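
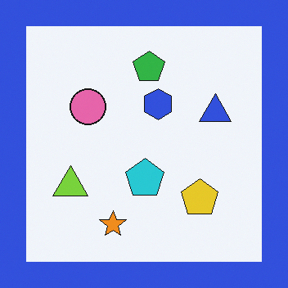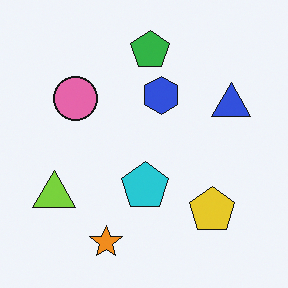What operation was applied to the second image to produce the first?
The first image is the second framed with a blue border.

A solid blue frame runs around the edge of the first image, with the content slightly shrunk inside it.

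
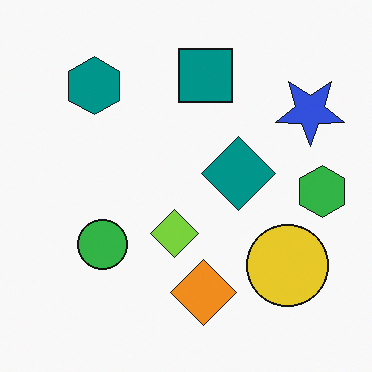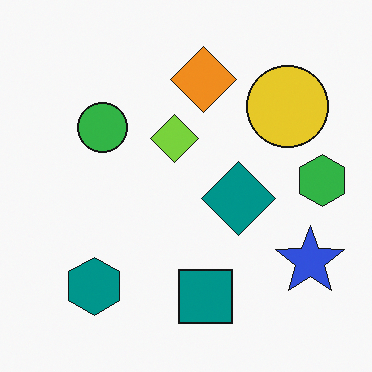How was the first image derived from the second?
The transformation is: flipped vertically (top ↔ bottom).

The teal square is in the bottom of the second image and the top of the first — shapes on opposite sides of the horizontal midline have swapped in a mirror flip.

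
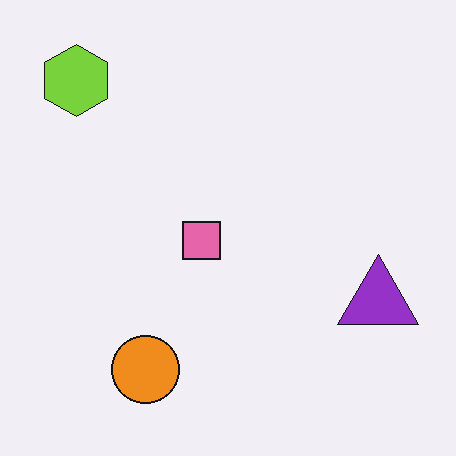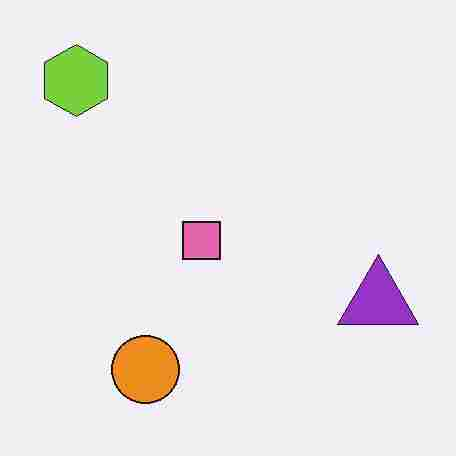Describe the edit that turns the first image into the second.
It was heavily JPEG-compressed with obvious blocking artifacts.

Blocky 8×8 compression artifacts appear around shape edges and the flat background shows ringing — characteristic JPEG degradation.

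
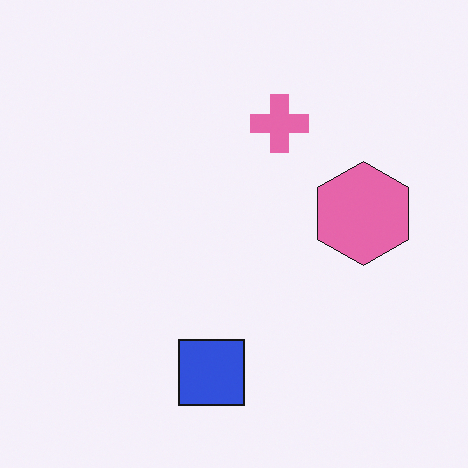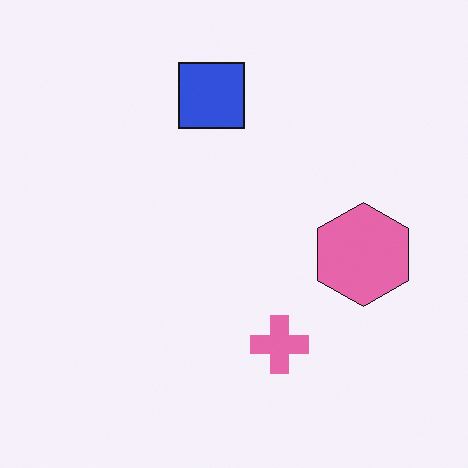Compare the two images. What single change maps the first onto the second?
This is the original image flipped vertically (top ↔ bottom).

The blue square is in the bottom of the first image and the top of the second — shapes on opposite sides of the horizontal midline have swapped in a mirror flip.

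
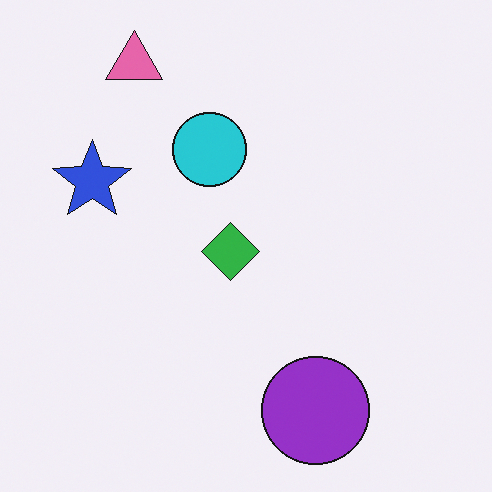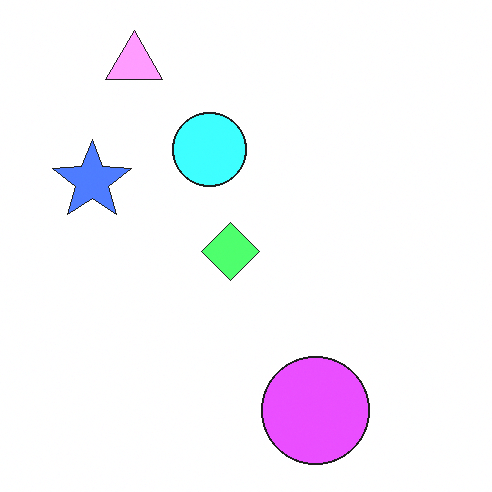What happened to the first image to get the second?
It was brightened a lot.

Every pixel — background and shapes alike — is uniformly brightened.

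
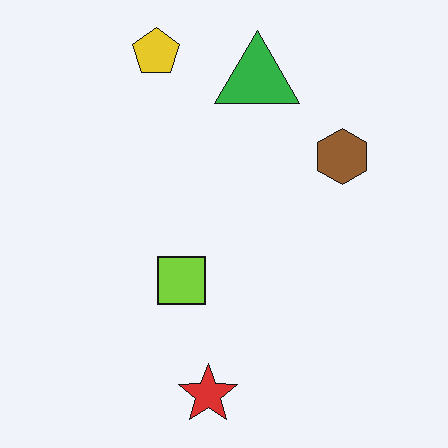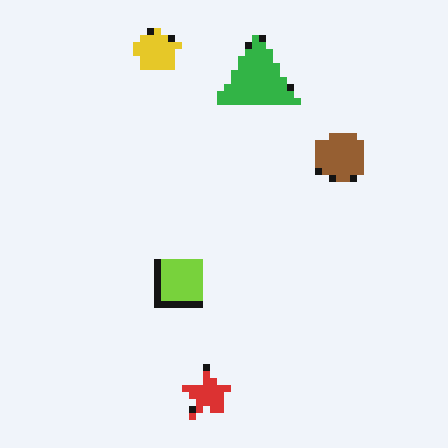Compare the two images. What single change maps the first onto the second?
This is the original image pixelated into visible square blocks.

Shapes are reduced to large square blocks; fine edges and outlines are lost — a downscale-then-upscale (mosaic) effect.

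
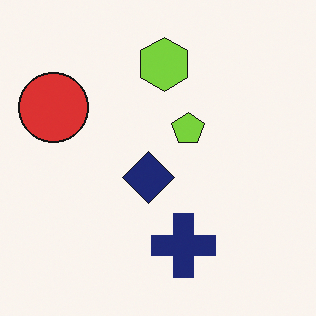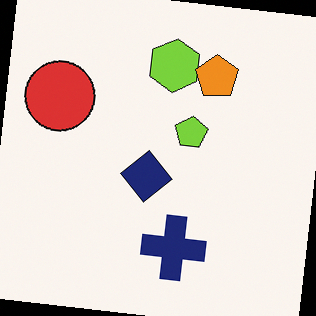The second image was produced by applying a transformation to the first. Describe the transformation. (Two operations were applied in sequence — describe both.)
It was rotated clockwise by a slight angle, then overlaid with an additional orange pentagon.

Every shape is tilted by the same angle and the image corners show triangular fill wedges — a whole-image rotation by a non-right angle. An orange pentagon appears in the second image that is absent from the first.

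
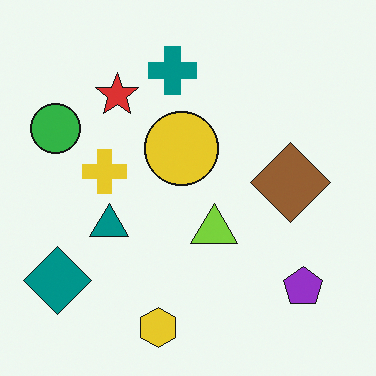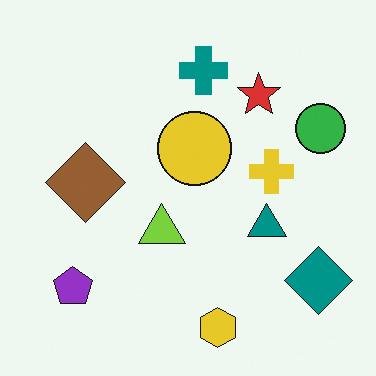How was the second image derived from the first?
The image was flipped horizontally (left ↔ right).

The green circle is in the left of the first image and the right of the second — shapes on opposite sides of the vertical midline have swapped in a mirror flip.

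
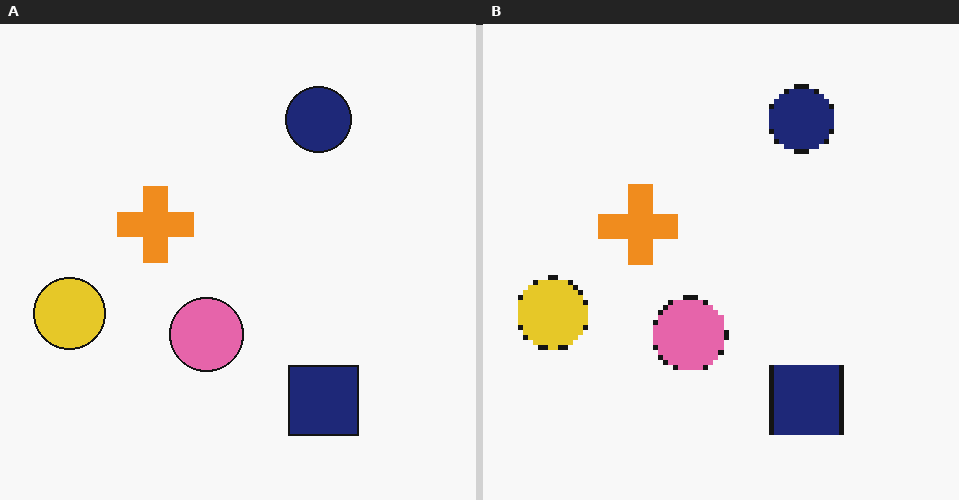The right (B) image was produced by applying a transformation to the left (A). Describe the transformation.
The right (B) image is the left (A) mildly pixelated.

Shapes are reduced to large square blocks; fine edges and outlines are lost — a downscale-then-upscale (mosaic) effect.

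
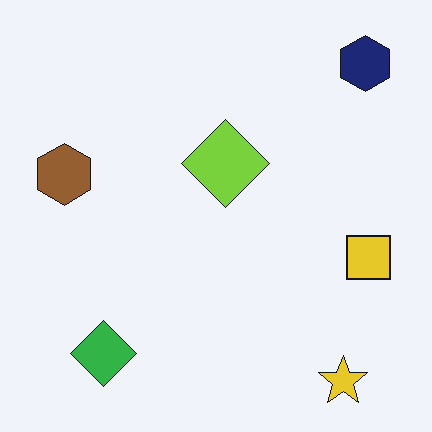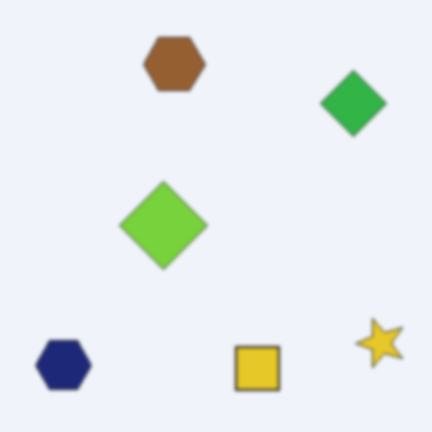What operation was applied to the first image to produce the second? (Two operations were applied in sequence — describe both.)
It was slightly softened, then transposed (reflected across the top-left ↔ bottom-right diagonal).

Shape edges and outlines are uniformly softened across the whole image. Shapes have swapped their row and column positions — what was in the top-right is now in the bottom-left — a diagonal reflection.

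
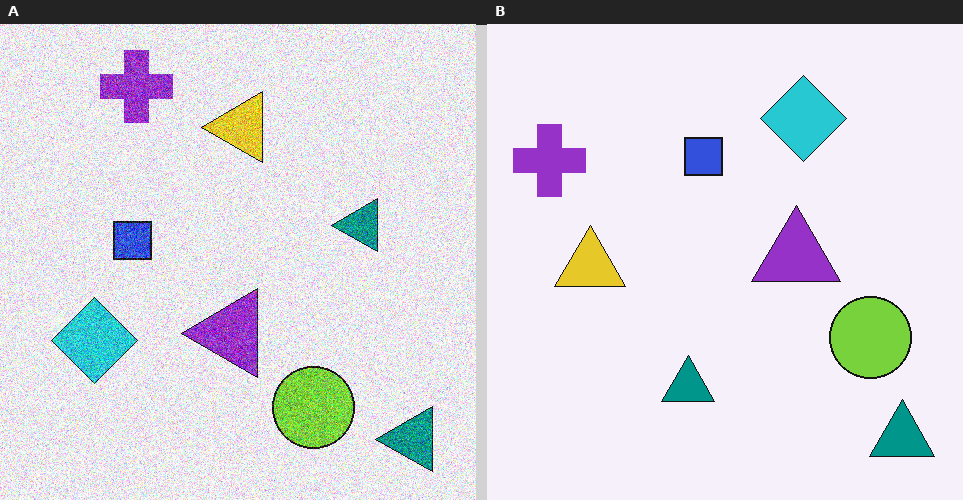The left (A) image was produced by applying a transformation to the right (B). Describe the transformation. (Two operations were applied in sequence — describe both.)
The transformation is: transposed (reflected across the top-left ↔ bottom-right diagonal), then degraded with strong gaussian noise.

Shapes have swapped their row and column positions — what was in the top-right is now in the bottom-left — a diagonal reflection. Random speckle covers the whole image, including the flat background.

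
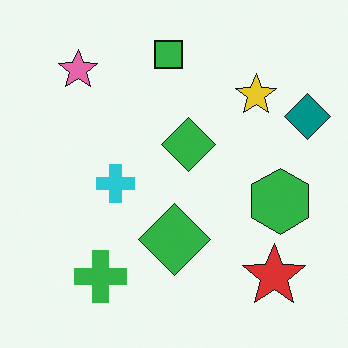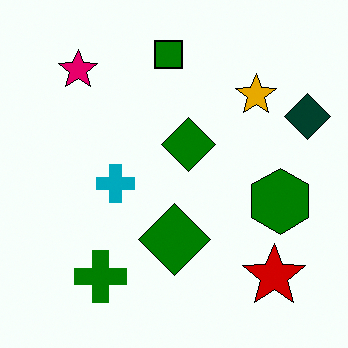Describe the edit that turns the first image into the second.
The image was given much higher contrast.

Tones are pushed away from mid-grey across the whole image — a global contrast change.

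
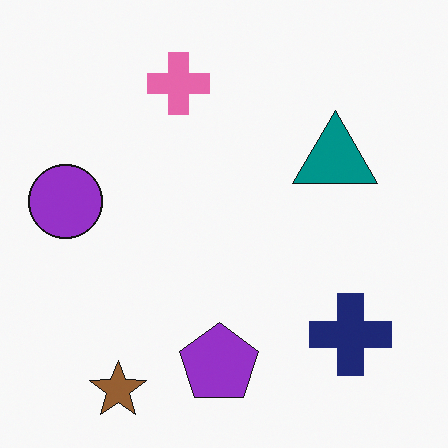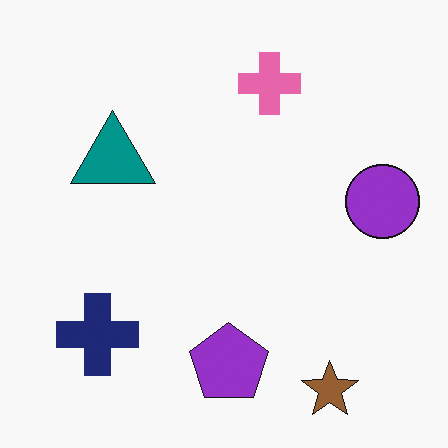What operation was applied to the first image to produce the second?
Flipped horizontally (left ↔ right).

The purple circle is in the left of the first image and the right of the second — shapes on opposite sides of the vertical midline have swapped in a mirror flip.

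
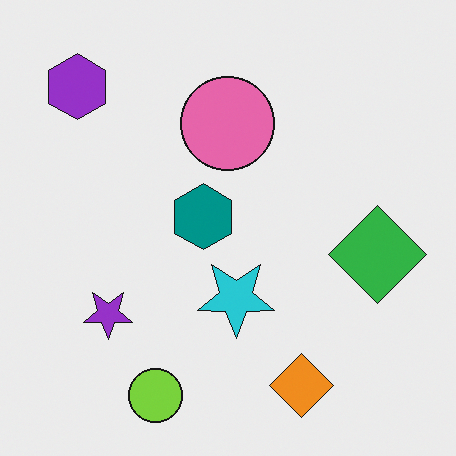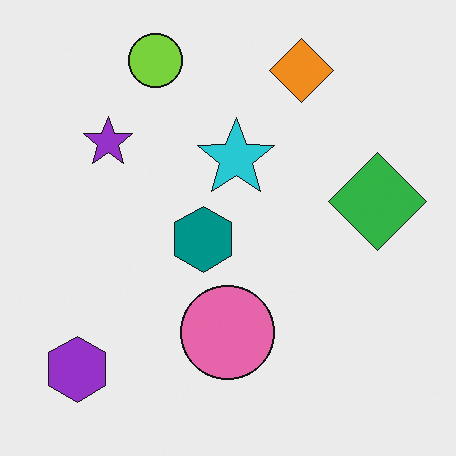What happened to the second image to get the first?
The first image is the second flipped vertically (top ↔ bottom).

The lime circle is in the top of the second image and the bottom of the first — shapes on opposite sides of the horizontal midline have swapped in a mirror flip.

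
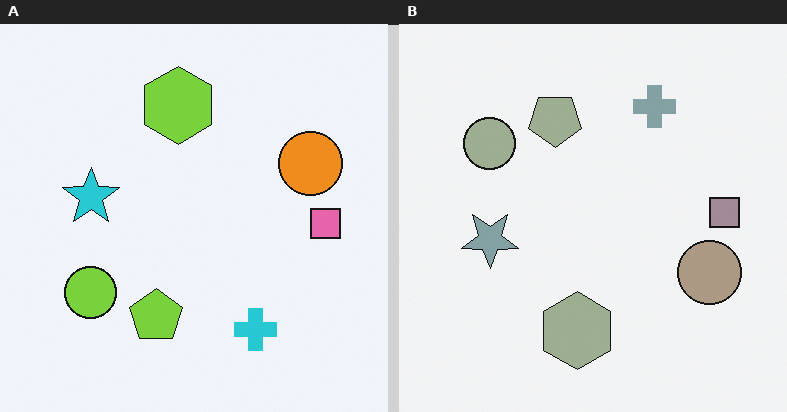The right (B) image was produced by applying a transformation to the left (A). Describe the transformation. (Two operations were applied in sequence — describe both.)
The transformation is: flipped vertically (top ↔ bottom), then heavily desaturated.

The lime hexagon is in the top of the left (A) image and the bottom of the right (B) — shapes on opposite sides of the horizontal midline have swapped in a mirror flip. All colors are more muted and greyish — a global saturation change.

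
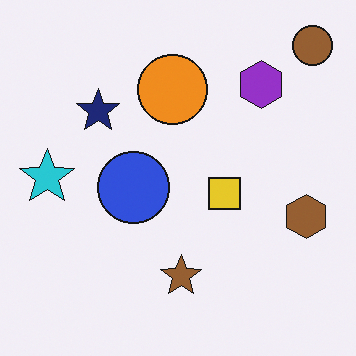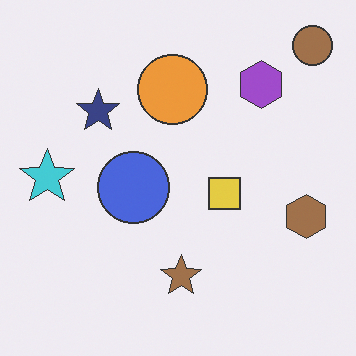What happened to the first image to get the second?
Given slightly reduced contrast.

Tones are pushed toward mid-grey across the whole image — a global contrast change.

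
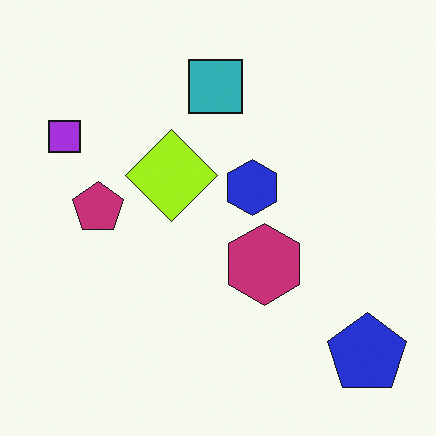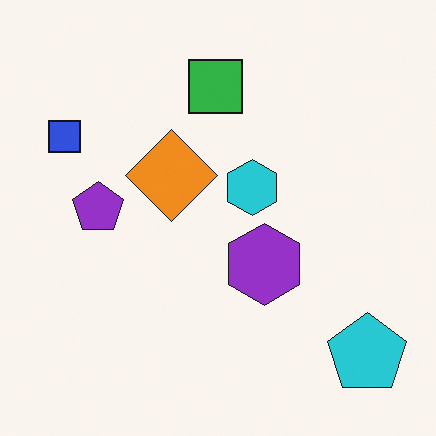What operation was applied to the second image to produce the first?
The image was hue-shifted slightly.

Every shape's color has rotated by the same amount around the hue wheel — a uniform hue shift.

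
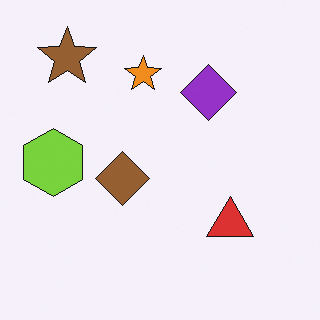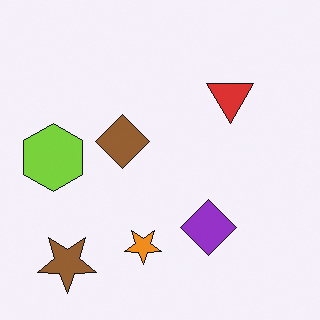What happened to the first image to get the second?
Flipped vertically (top ↔ bottom).

The brown star is in the top-left of the first image and the bottom-left of the second — shapes on opposite sides of the horizontal midline have swapped in a mirror flip.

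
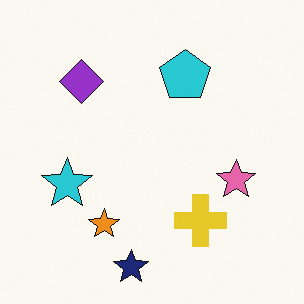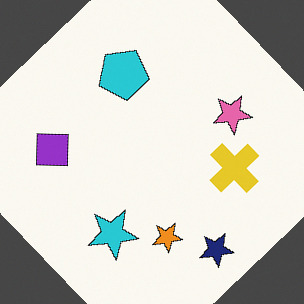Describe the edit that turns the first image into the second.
This is the original image rotated counter-clockwise by a large amount — several tens of degrees.

Every shape is tilted by the same angle and the image corners show triangular fill wedges — a whole-image rotation by a non-right angle.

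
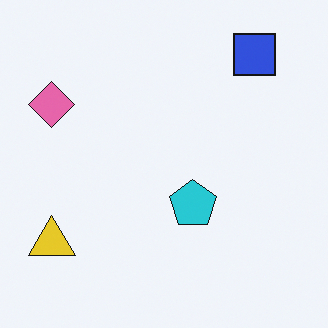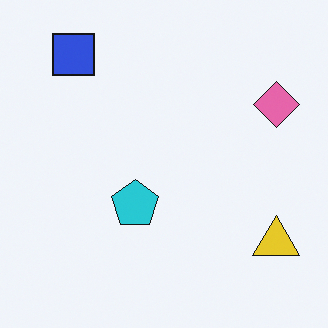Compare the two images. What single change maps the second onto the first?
The image was flipped horizontally (left ↔ right).

The yellow triangle is in the bottom-right of the second image and the bottom-left of the first — shapes on opposite sides of the vertical midline have swapped in a mirror flip.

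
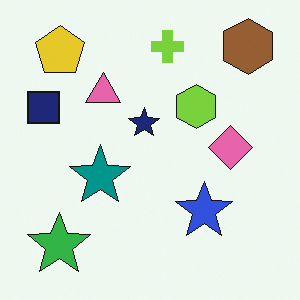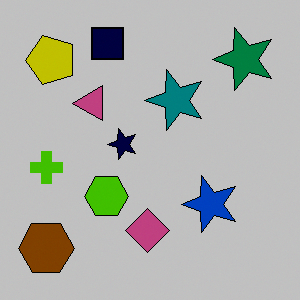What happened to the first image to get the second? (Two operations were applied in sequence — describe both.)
The transformation is: transposed (reflected across the top-left ↔ bottom-right diagonal), then heavily posterized to just a handful of flat colors.

Shapes have swapped their row and column positions — what was in the top-right is now in the bottom-left — a diagonal reflection. Each flat color has snapped to a coarser quantized level — most visibly, the near-white background has dropped to a flat grey.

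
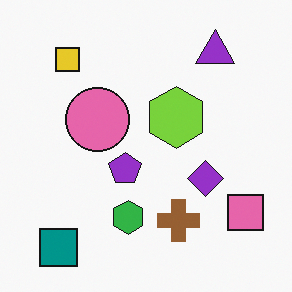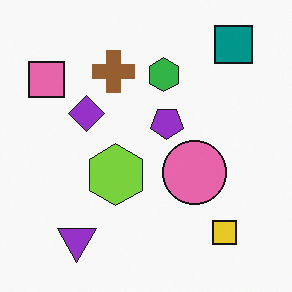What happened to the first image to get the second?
The transformation is: rotated 180°.

The teal square sits in the bottom-left of the first image and the top-right of the second — consistent with a whole-image 180° rotation.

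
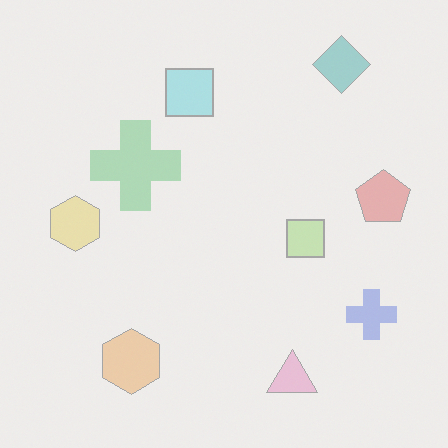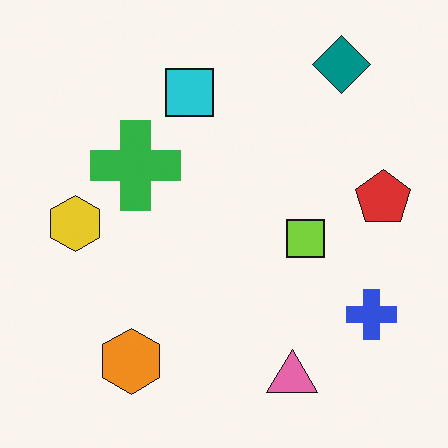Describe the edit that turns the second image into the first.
Given much lower contrast.

Tones are pushed toward mid-grey across the whole image — a global contrast change.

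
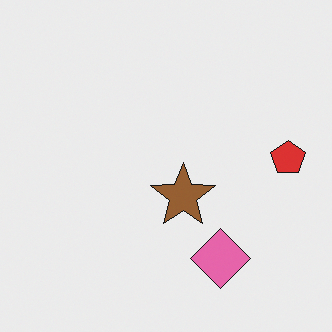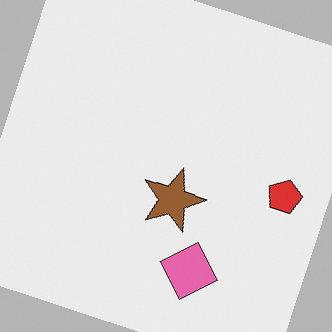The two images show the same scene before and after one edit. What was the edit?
The image was rotated clockwise by a moderate amount.

Every shape is tilted by the same angle and the image corners show triangular fill wedges — a whole-image rotation by a non-right angle.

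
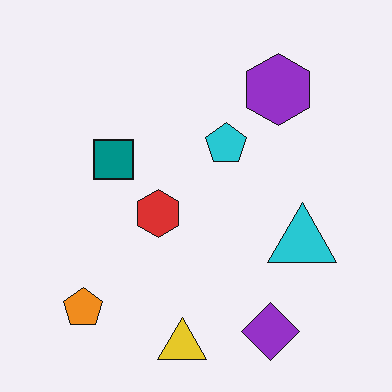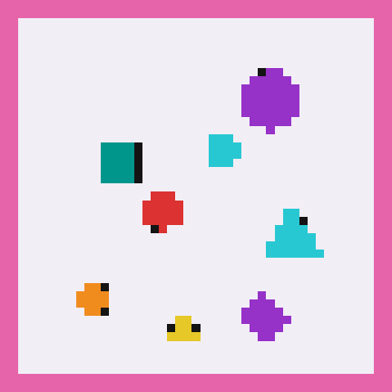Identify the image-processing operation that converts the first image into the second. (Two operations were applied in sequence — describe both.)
This is the original image heavily pixelated into large blocks, then framed with a pink border.

Shapes are reduced to large square blocks; fine edges and outlines are lost — a downscale-then-upscale (mosaic) effect. A solid pink frame runs around the edge of the second image, with the content slightly shrunk inside it.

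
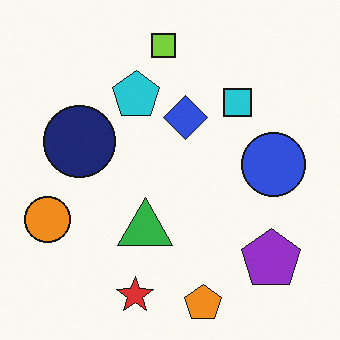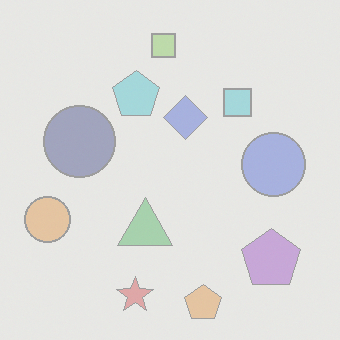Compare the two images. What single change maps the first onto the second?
It was given much lower contrast.

Tones are pushed toward mid-grey across the whole image — a global contrast change.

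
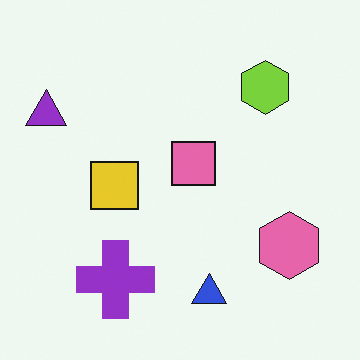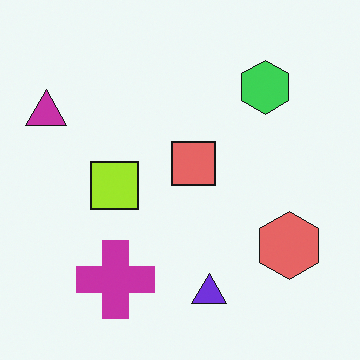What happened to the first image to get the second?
Hue-shifted by a small amount.

Every shape's color has rotated by the same amount around the hue wheel — a uniform hue shift.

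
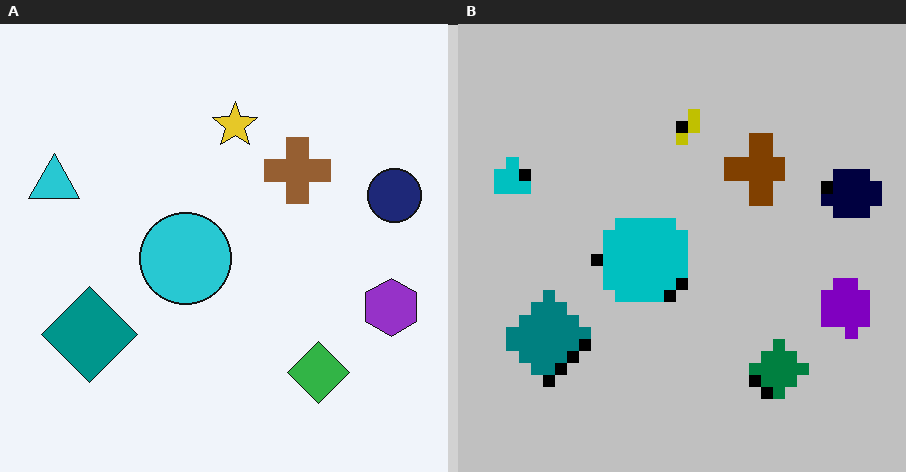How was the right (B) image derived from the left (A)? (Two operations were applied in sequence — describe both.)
The image was coarsely pixelated, then aggressively posterized.

Shapes are reduced to large square blocks; fine edges and outlines are lost — a downscale-then-upscale (mosaic) effect. Each flat color has snapped to a coarser quantized level — most visibly, the near-white background has dropped to a flat grey.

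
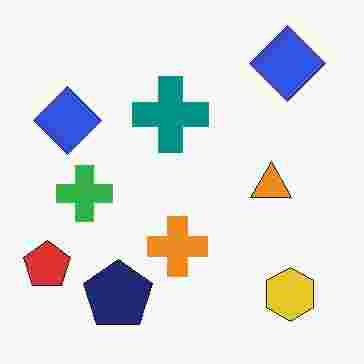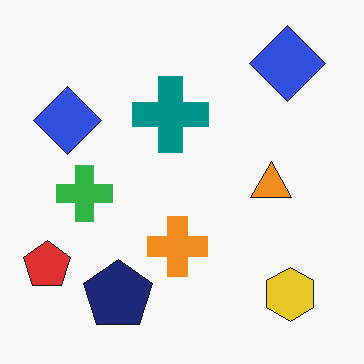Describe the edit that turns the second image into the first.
Degraded with heavy JPEG compression.

Blocky 8×8 compression artifacts appear around shape edges and the flat background shows ringing — characteristic JPEG degradation.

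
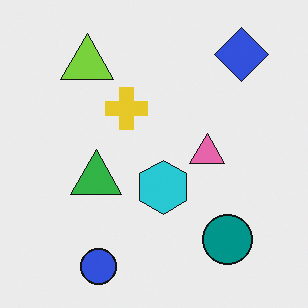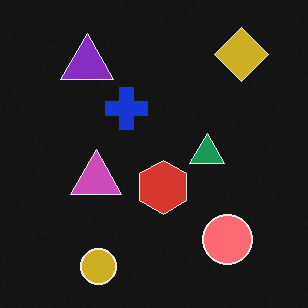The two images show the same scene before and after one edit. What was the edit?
Color-inverted (negative).

The light background has become dark and every shape's color is its complement — a photographic negative.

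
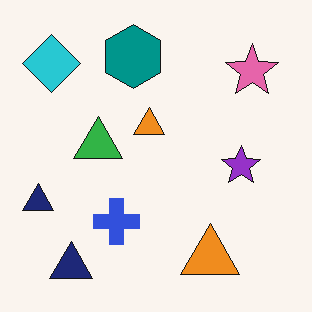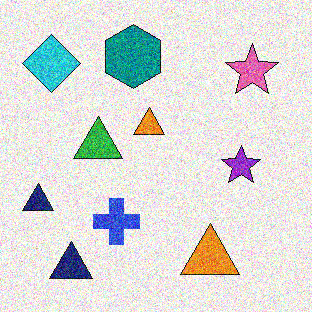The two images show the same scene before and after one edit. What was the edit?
The second image is the first degraded with a thick layer of grain.

Random speckle covers the whole image, including the flat background.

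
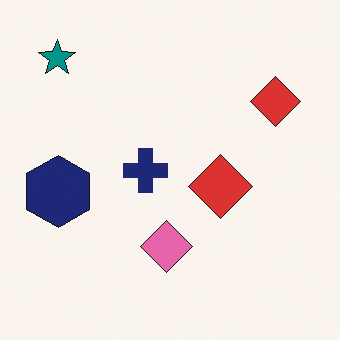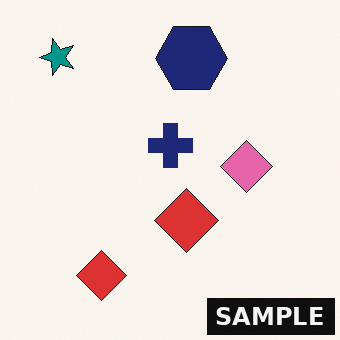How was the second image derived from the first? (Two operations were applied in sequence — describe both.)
The second image is the first transposed (reflected across the top-left ↔ bottom-right diagonal), then watermarked with the text "SAMPLE" in the lower-right corner.

Shapes have swapped their row and column positions — what was in the top-right is now in the bottom-left — a diagonal reflection. A dark label reading "SAMPLE" appears in the lower-right corner.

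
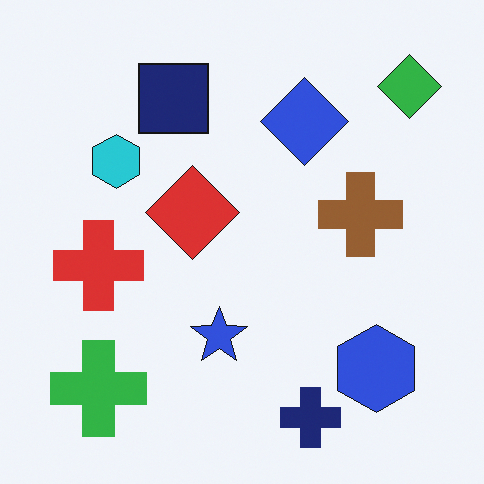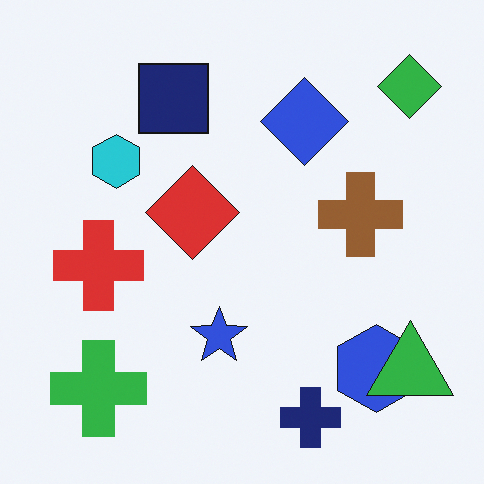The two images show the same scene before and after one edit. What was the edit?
This is the original image overlaid with an additional green triangle.

A green triangle appears in the second image that is absent from the first.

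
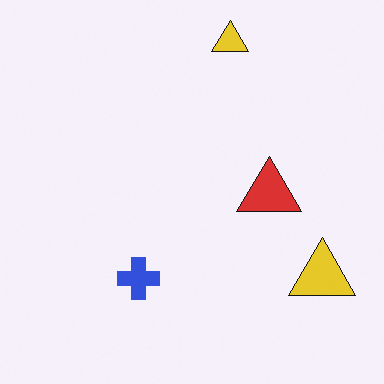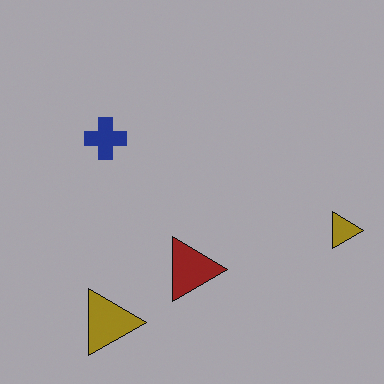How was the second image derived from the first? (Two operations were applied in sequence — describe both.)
The image was rotated 90° clockwise, then noticeably darkened.

The blue cross sits in the bottom of the first image and the left of the second — consistent with a whole-image 90° clockwise rotation. Every pixel — background and shapes alike — is uniformly darkened.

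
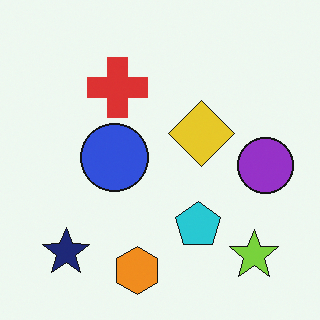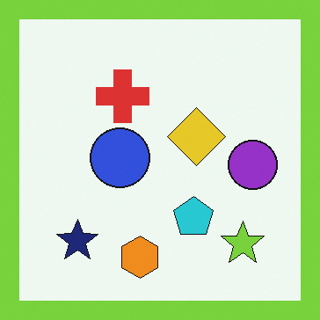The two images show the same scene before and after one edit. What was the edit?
It was framed with a lime border.

A solid lime frame runs around the edge of the second image, with the content slightly shrunk inside it.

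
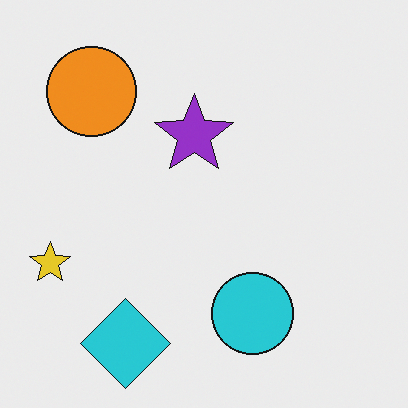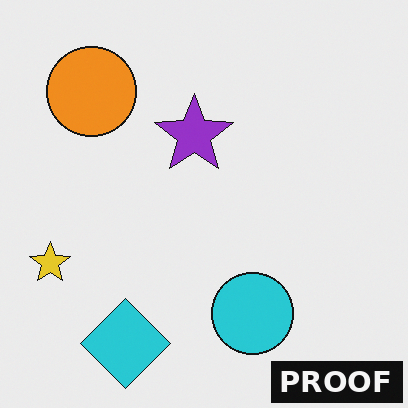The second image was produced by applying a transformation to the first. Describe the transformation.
The image was watermarked with the text "PROOF" in the lower-right corner.

A dark label reading "PROOF" appears in the lower-right corner.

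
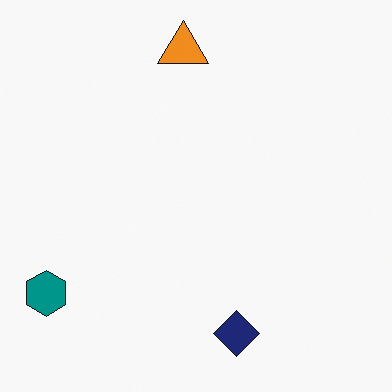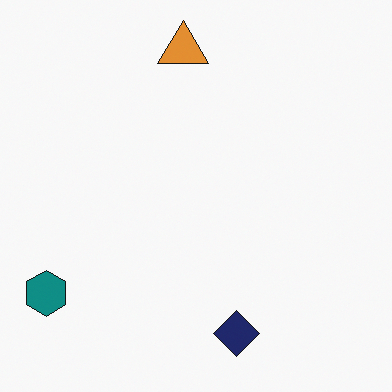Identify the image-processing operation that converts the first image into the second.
It was slightly desaturated.

All colors are more muted and greyish — a global saturation change.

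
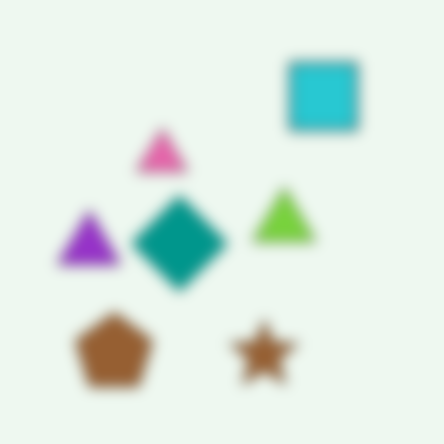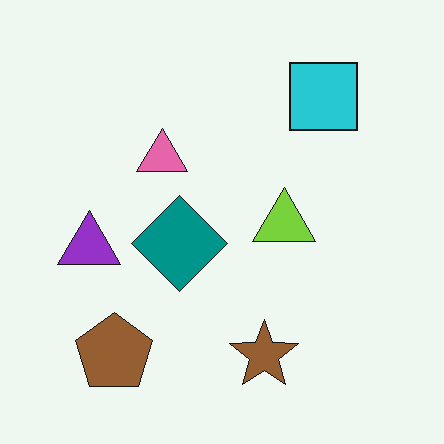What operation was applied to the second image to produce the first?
Heavily blurred.

Shape edges and outlines are uniformly softened across the whole image.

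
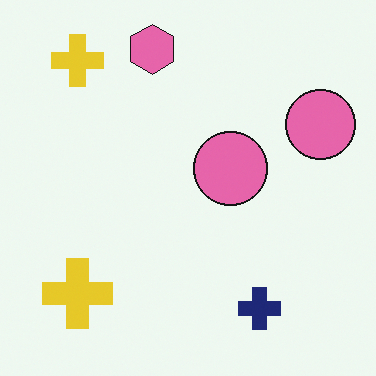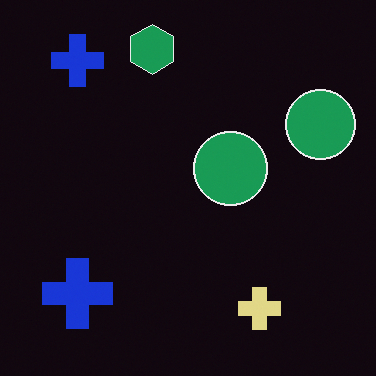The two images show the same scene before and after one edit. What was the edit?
The second image is the first color-inverted (negative).

The light background has become dark and every shape's color is its complement — a photographic negative.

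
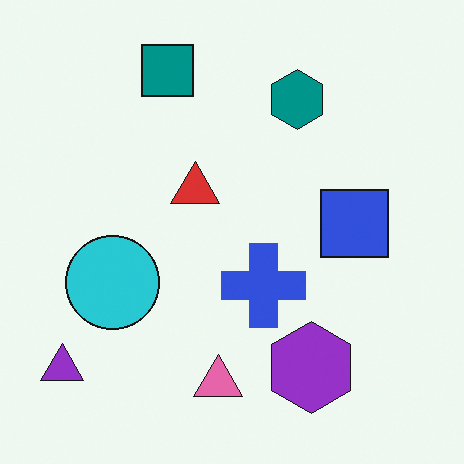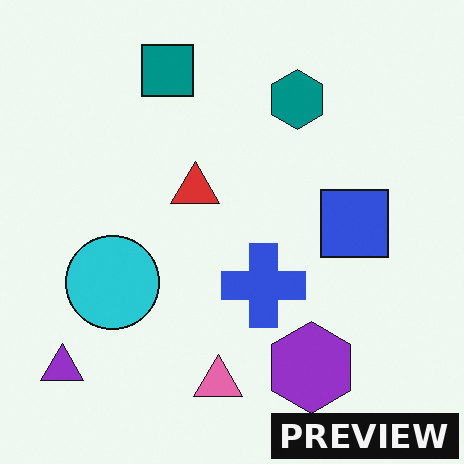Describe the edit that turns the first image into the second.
The second image is the first watermarked with the text "PREVIEW" in the lower-right corner.

A dark label reading "PREVIEW" appears in the lower-right corner.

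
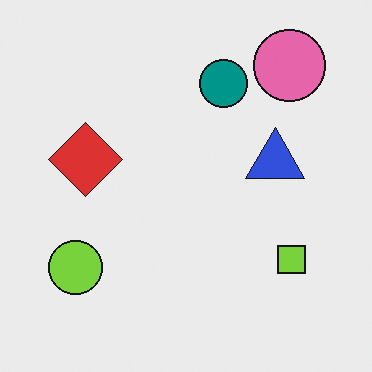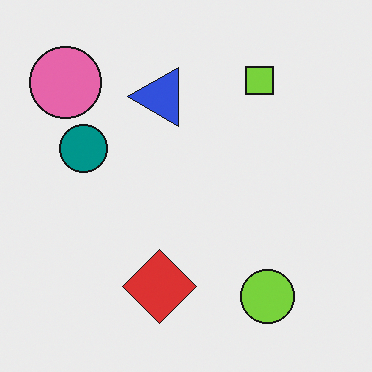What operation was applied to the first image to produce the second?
The second image is the first rotated 90° counter-clockwise.

The pink circle sits in the top-right of the first image and the top-left of the second — consistent with a whole-image 90° counter-clockwise rotation.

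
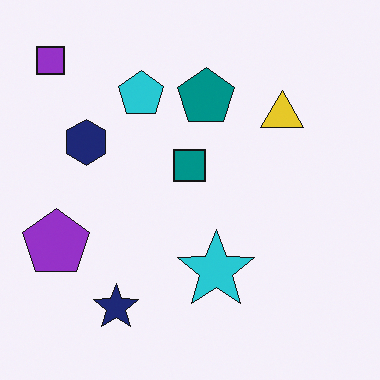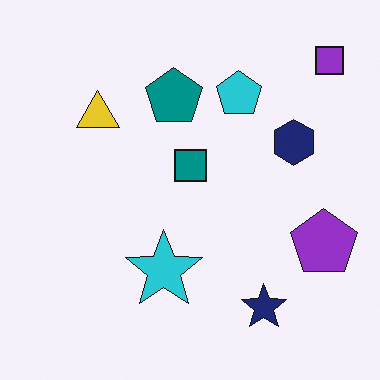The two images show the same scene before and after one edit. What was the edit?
The transformation is: flipped horizontally (left ↔ right).

The purple square is in the top-left of the first image and the top-right of the second — shapes on opposite sides of the vertical midline have swapped in a mirror flip.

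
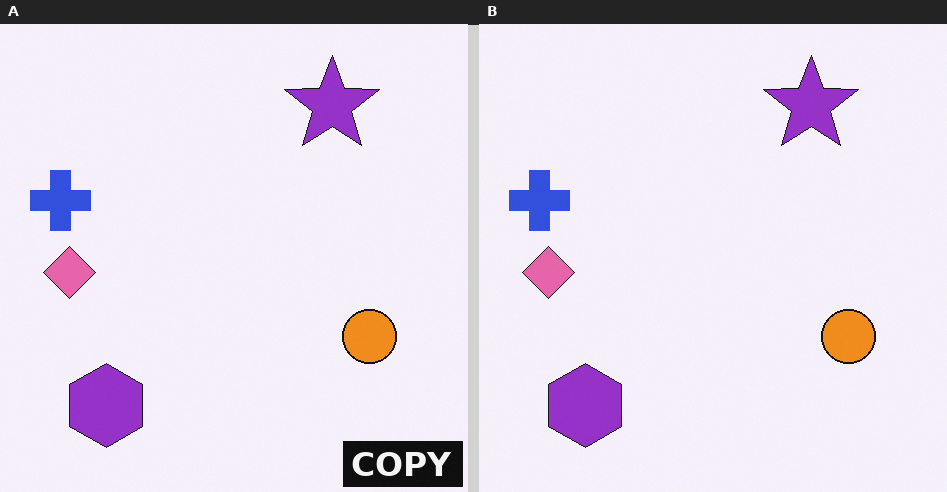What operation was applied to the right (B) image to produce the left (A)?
The image was watermarked with the text "COPY" in the lower-right corner.

A dark label reading "COPY" appears in the lower-right corner.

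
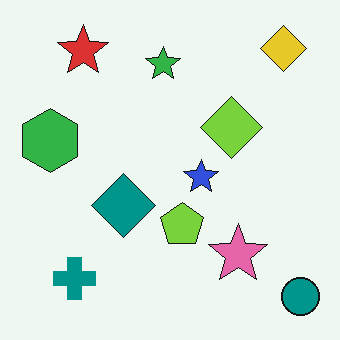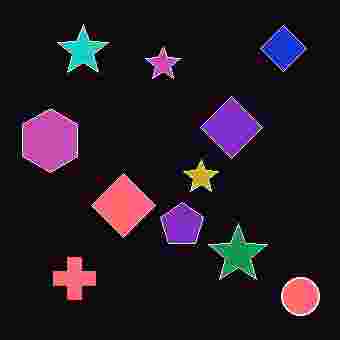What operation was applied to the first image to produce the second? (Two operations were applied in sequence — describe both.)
It was degraded with heavy JPEG compression, then color-inverted (negative).

Blocky 8×8 compression artifacts appear around shape edges and the flat background shows ringing — characteristic JPEG degradation. The light background has become dark and every shape's color is its complement — a photographic negative.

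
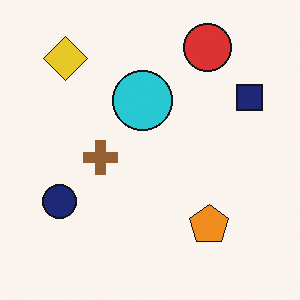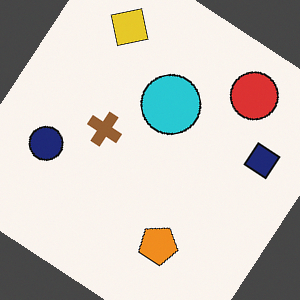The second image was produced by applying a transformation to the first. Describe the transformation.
The second image is the first rotated clockwise by a large amount — several tens of degrees.

Every shape is tilted by the same angle and the image corners show triangular fill wedges — a whole-image rotation by a non-right angle.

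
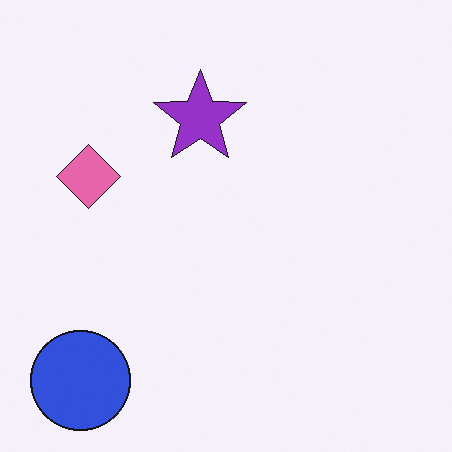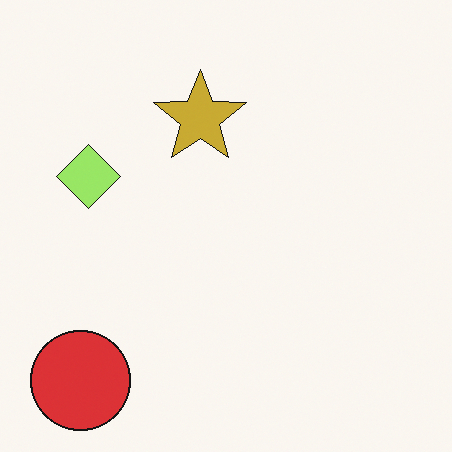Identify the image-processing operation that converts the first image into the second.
The image was hue-shifted noticeably.

Every shape's color has rotated by the same amount around the hue wheel — a uniform hue shift.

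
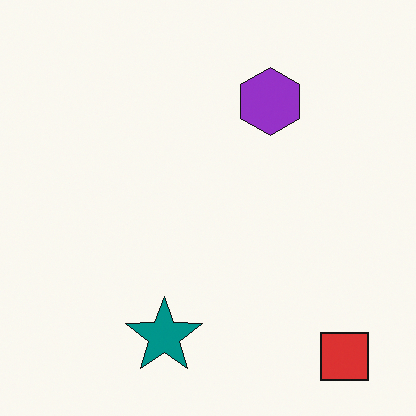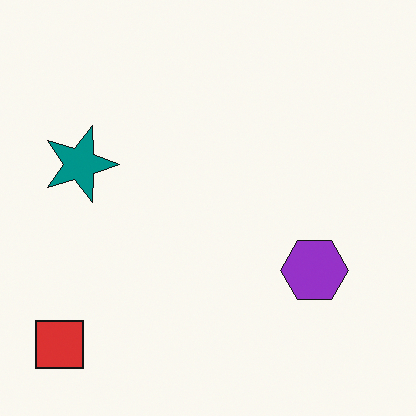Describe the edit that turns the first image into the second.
This is the original image rotated 90° clockwise.

The red square sits in the bottom-right of the first image and the bottom-left of the second — consistent with a whole-image 90° clockwise rotation.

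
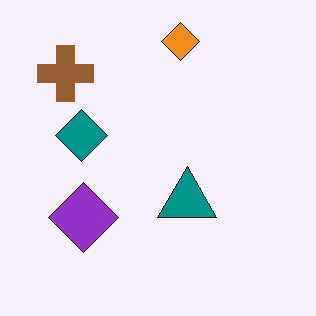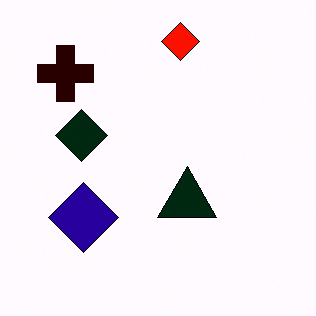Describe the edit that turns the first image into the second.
The second image is the first given much higher contrast.

Tones are pushed away from mid-grey across the whole image — a global contrast change.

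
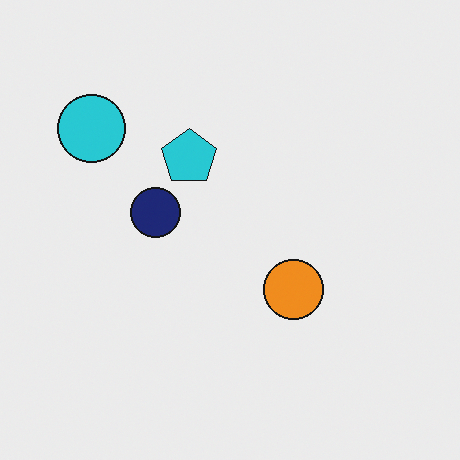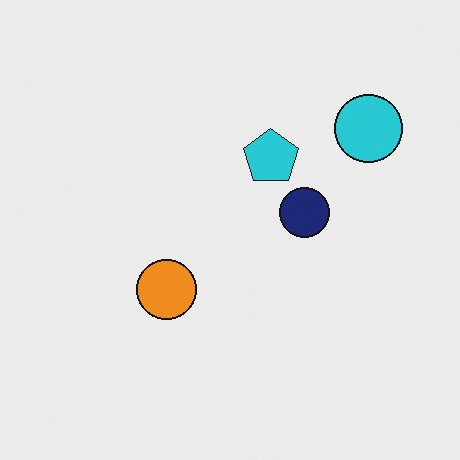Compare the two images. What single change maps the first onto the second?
This is the original image flipped horizontally (left ↔ right).

The cyan circle is in the top-left of the first image and the top-right of the second — shapes on opposite sides of the vertical midline have swapped in a mirror flip.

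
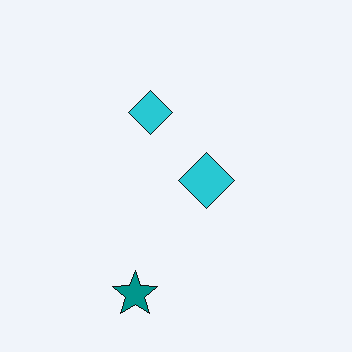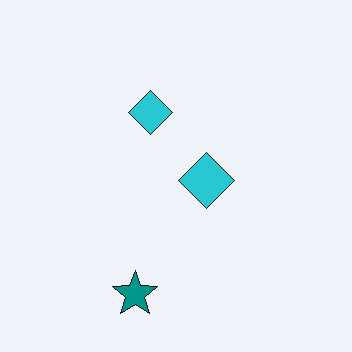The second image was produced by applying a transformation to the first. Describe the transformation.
This is the original image JPEG-compressed with visible artifacts.

Blocky 8×8 compression artifacts appear around shape edges and the flat background shows ringing — characteristic JPEG degradation.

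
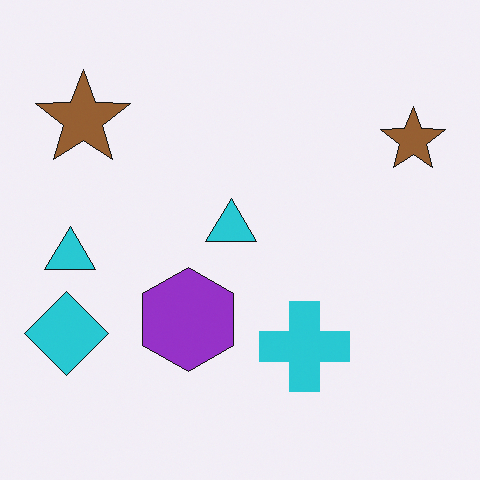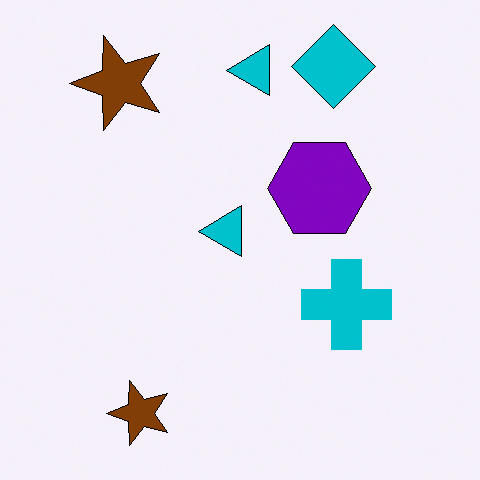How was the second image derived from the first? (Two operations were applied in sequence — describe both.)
Given slightly increased contrast, then transposed (reflected across the top-left ↔ bottom-right diagonal).

Tones are pushed away from mid-grey across the whole image — a global contrast change. Shapes have swapped their row and column positions — what was in the top-right is now in the bottom-left — a diagonal reflection.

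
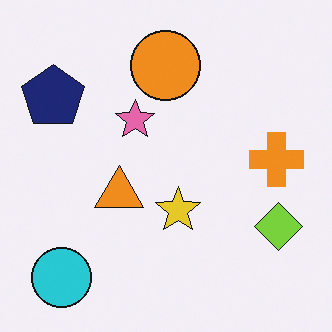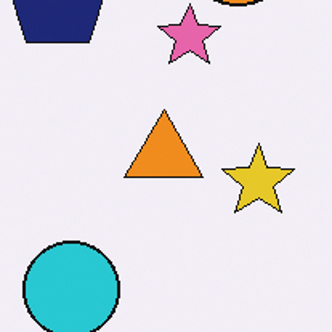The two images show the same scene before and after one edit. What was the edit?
The transformation is: cropped slightly and scaled back up.

The visible shapes are larger and the field of view is narrower; shapes near the original edges may be partly or wholly outside the frame — a crop-and-rescale.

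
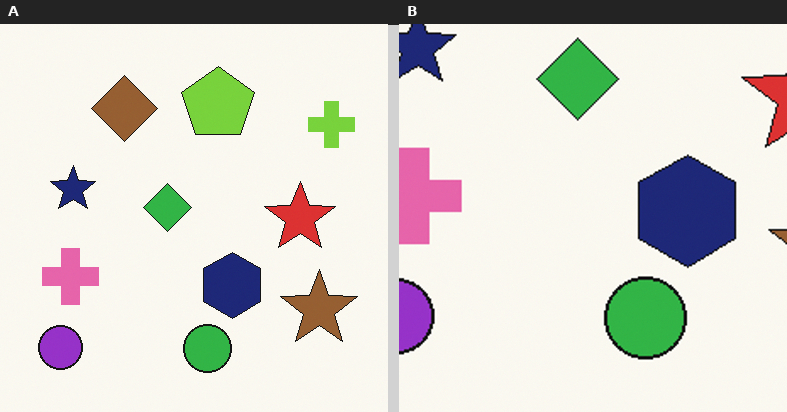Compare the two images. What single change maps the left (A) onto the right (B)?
It was cropped to a noticeably smaller region and rescaled.

The visible shapes are larger and the field of view is narrower; shapes near the original edges may be partly or wholly outside the frame — a crop-and-rescale.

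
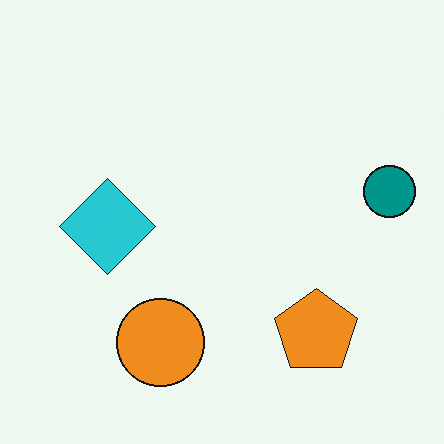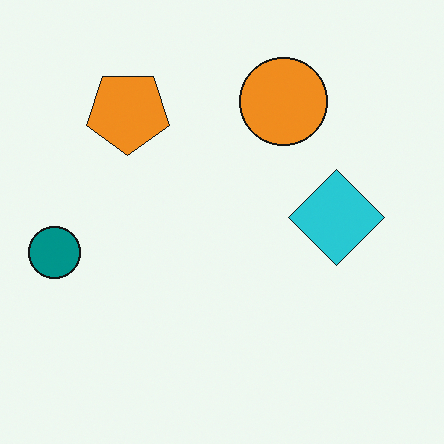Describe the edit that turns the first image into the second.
The second image is the first rotated 180°.

The teal circle sits in the right of the first image and the left of the second — consistent with a whole-image 180° rotation.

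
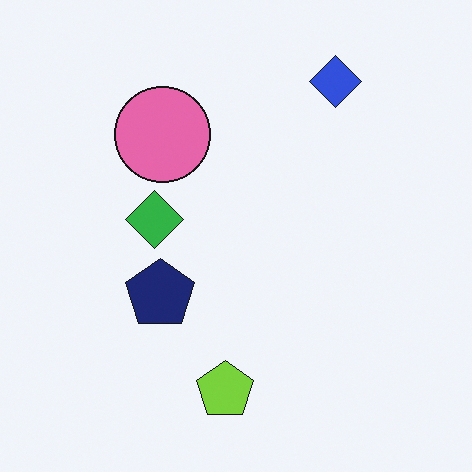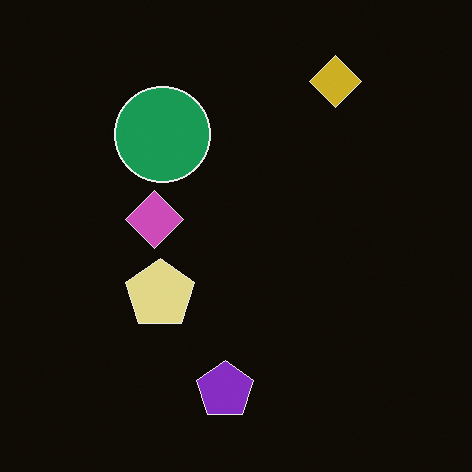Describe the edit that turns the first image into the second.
The second image is the first color-inverted (negative).

The light background has become dark and every shape's color is its complement — a photographic negative.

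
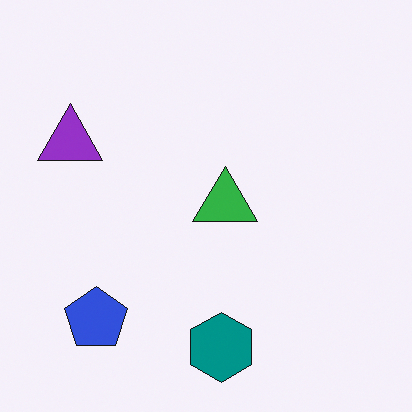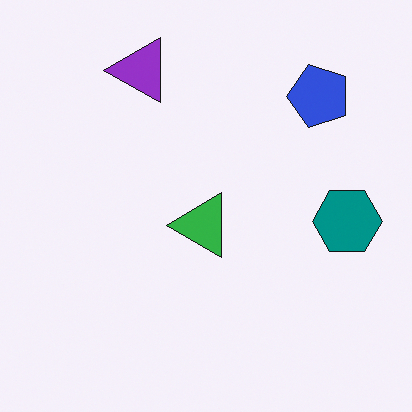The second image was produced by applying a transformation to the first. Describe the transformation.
Transposed (reflected across the top-left ↔ bottom-right diagonal).

Shapes have swapped their row and column positions — what was in the top-right is now in the bottom-left — a diagonal reflection.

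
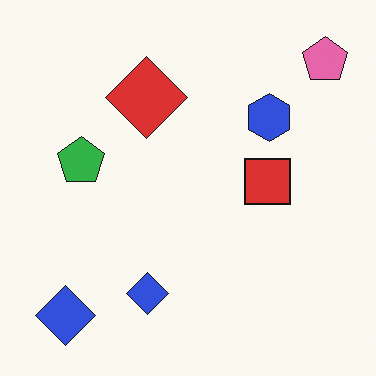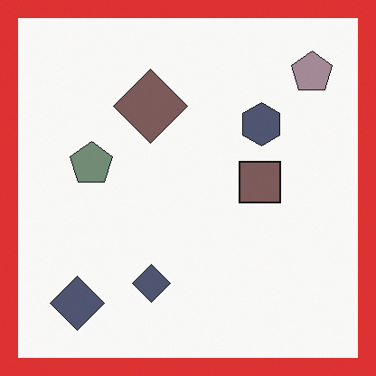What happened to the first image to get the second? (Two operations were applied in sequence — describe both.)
The image was made much more muted (saturation change), then framed with a red border.

All colors are more muted and greyish — a global saturation change. A solid red frame runs around the edge of the second image, with the content slightly shrunk inside it.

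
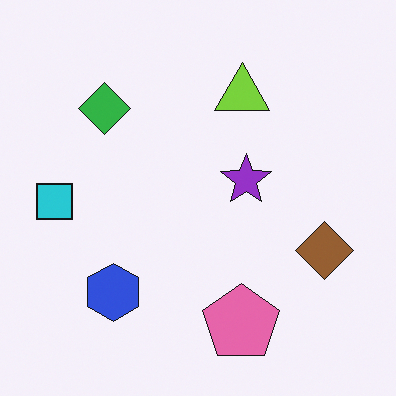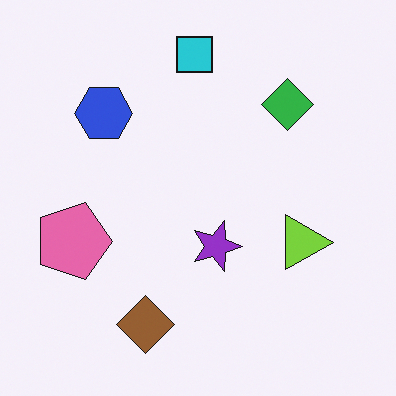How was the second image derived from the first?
The transformation is: rotated 90° clockwise.

The cyan square sits in the left of the first image and the top of the second — consistent with a whole-image 90° clockwise rotation.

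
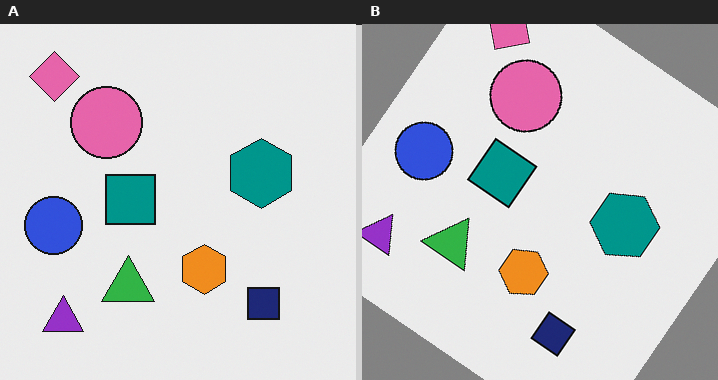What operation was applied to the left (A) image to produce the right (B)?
This is the original image rotated clockwise by a large amount — several tens of degrees.

Every shape is tilted by the same angle and the image corners show triangular fill wedges — a whole-image rotation by a non-right angle.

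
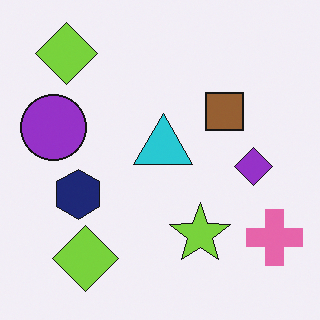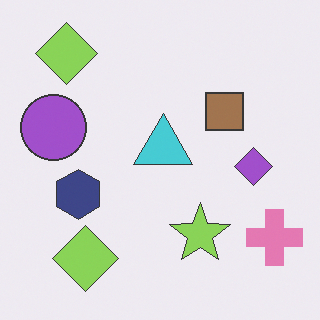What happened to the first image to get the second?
The image was given slightly reduced contrast.

Tones are pushed toward mid-grey across the whole image — a global contrast change.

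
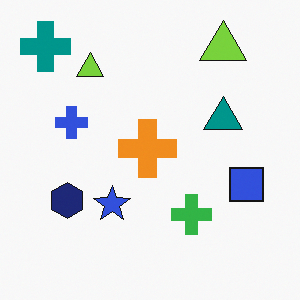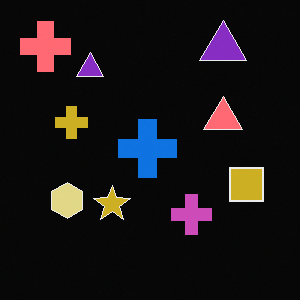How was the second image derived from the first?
The second image is the first color-inverted (negative).

The light background has become dark and every shape's color is its complement — a photographic negative.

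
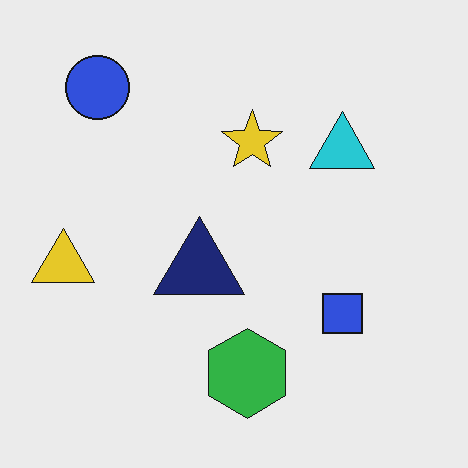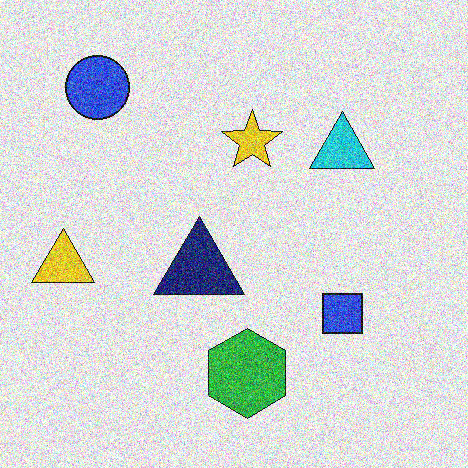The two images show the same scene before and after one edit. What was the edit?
The transformation is: degraded with a thick layer of grain.

Random speckle covers the whole image, including the flat background.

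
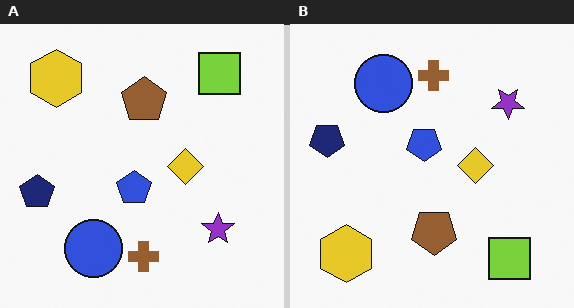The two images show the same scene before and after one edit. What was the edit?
It was flipped vertically (top ↔ bottom).

The lime square is in the top-right of the left (A) image and the bottom-right of the right (B) — shapes on opposite sides of the horizontal midline have swapped in a mirror flip.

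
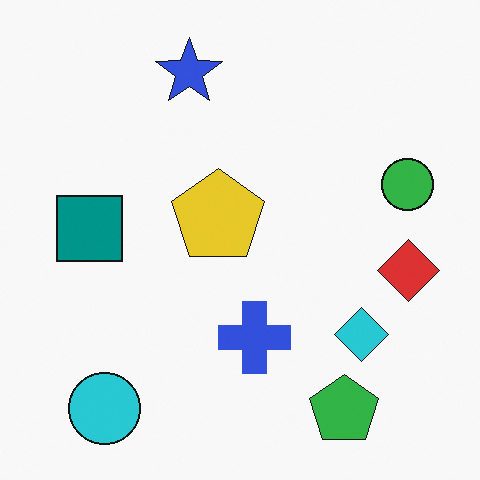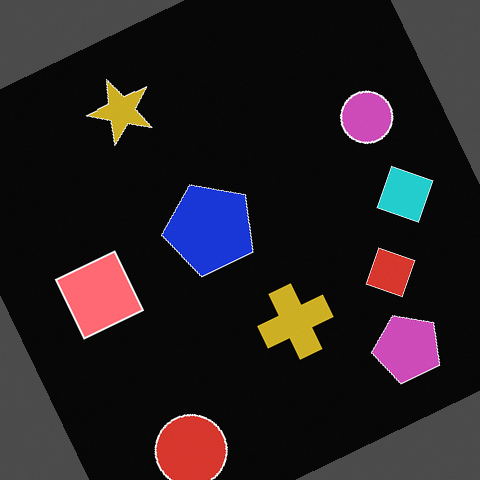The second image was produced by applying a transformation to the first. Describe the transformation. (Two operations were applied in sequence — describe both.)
It was rotated counter-clockwise by a moderate amount, then color-inverted (negative).

Every shape is tilted by the same angle and the image corners show triangular fill wedges — a whole-image rotation by a non-right angle. The light background has become dark and every shape's color is its complement — a photographic negative.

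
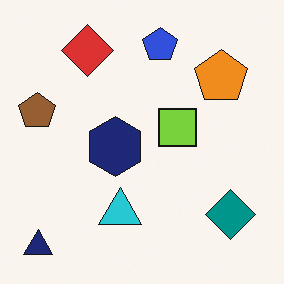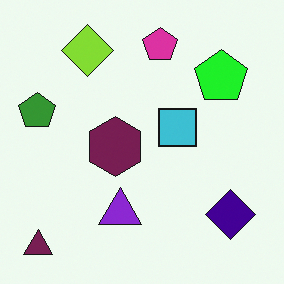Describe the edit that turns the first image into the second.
The second image is the first hue-shifted by a moderate amount.

Every shape's color has rotated by the same amount around the hue wheel — a uniform hue shift.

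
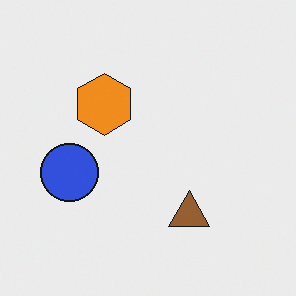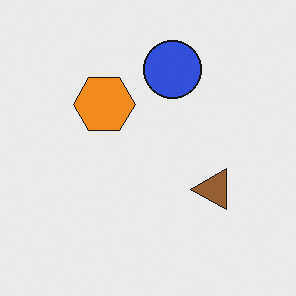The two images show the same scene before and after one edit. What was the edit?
Transposed (reflected across the top-left ↔ bottom-right diagonal).

Shapes have swapped their row and column positions — what was in the top-right is now in the bottom-left — a diagonal reflection.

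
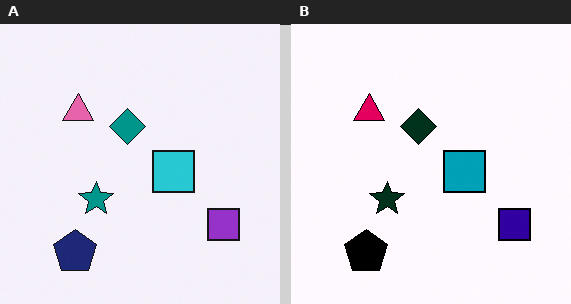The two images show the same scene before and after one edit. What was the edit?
The right (B) image is the left (A) boosted in contrast.

Tones are pushed away from mid-grey across the whole image — a global contrast change.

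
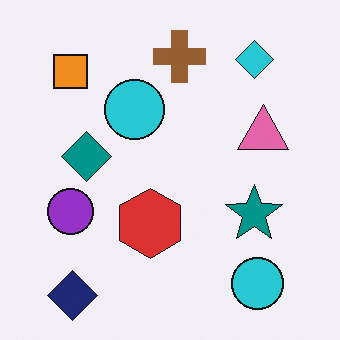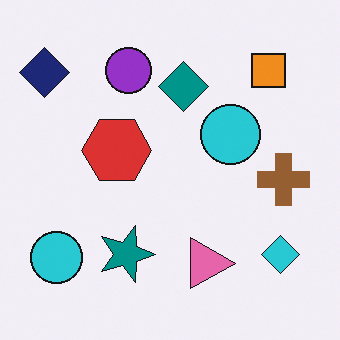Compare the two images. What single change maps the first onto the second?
This is the original image rotated 90° clockwise.

The navy diamond sits in the bottom-left of the first image and the top-left of the second — consistent with a whole-image 90° clockwise rotation.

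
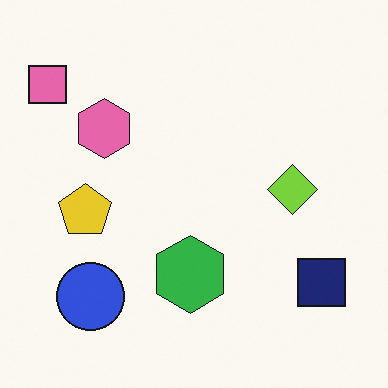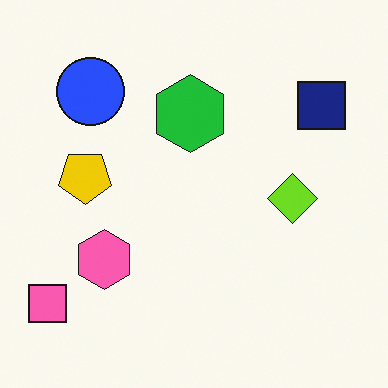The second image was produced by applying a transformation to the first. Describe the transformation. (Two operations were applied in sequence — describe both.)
The second image is the first flipped vertically (top ↔ bottom), then slightly oversaturated.

The pink square is in the top-left of the first image and the bottom-left of the second — shapes on opposite sides of the horizontal midline have swapped in a mirror flip. All colors are more vivid — a global saturation change.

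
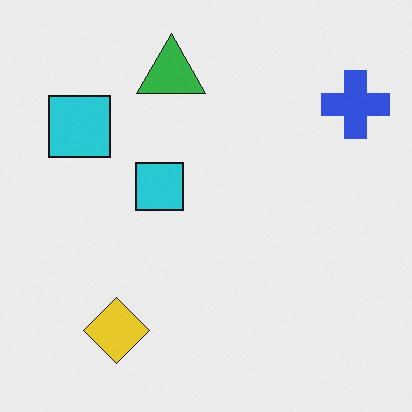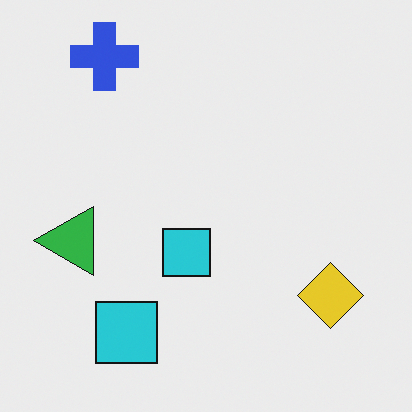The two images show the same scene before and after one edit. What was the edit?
This is the original image rotated 90° counter-clockwise.

The blue cross sits in the top-right of the first image and the top-left of the second — consistent with a whole-image 90° counter-clockwise rotation.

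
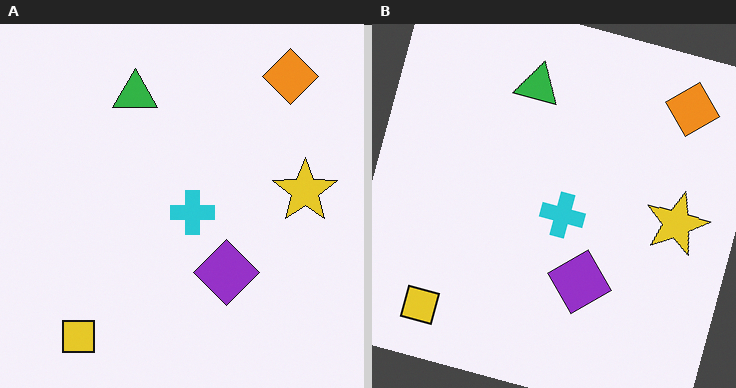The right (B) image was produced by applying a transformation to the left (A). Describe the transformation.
This is the original image rotated clockwise by a clearly visible amount.

Every shape is tilted by the same angle and the image corners show triangular fill wedges — a whole-image rotation by a non-right angle.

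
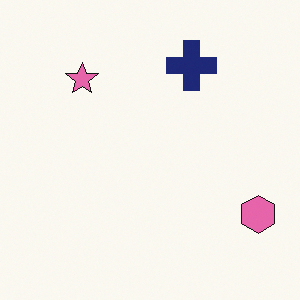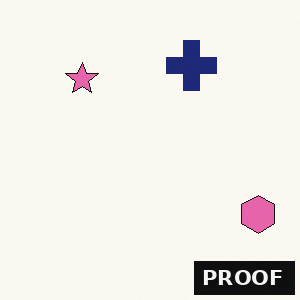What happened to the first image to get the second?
The second image is the first watermarked with the text "PROOF" in the lower-right corner.

A dark label reading "PROOF" appears in the lower-right corner.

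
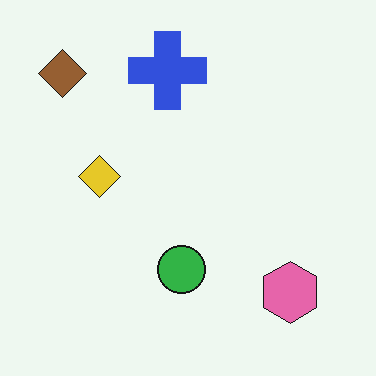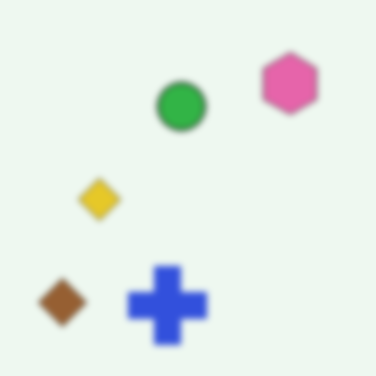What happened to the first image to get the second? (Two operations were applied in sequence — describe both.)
It was moderately blurred, then flipped vertically (top ↔ bottom).

Shape edges and outlines are uniformly softened across the whole image. The blue cross is in the top of the first image and the bottom of the second — shapes on opposite sides of the horizontal midline have swapped in a mirror flip.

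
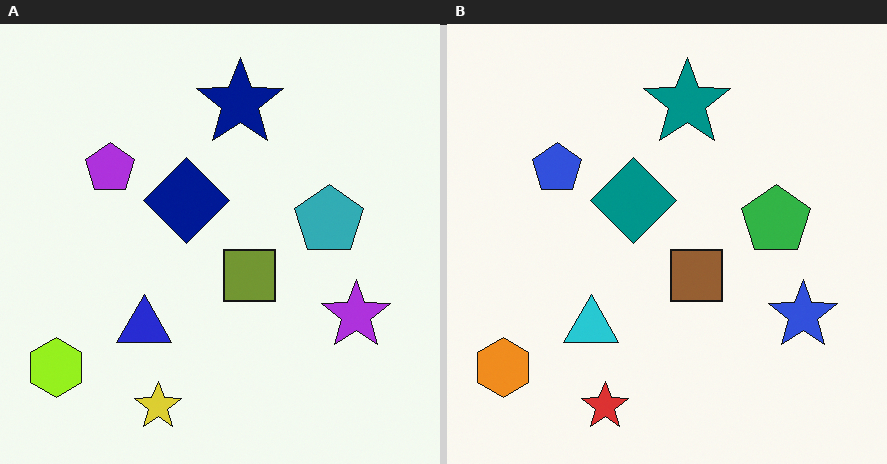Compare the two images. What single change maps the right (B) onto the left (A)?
It was hue-shifted slightly.

Every shape's color has rotated by the same amount around the hue wheel — a uniform hue shift.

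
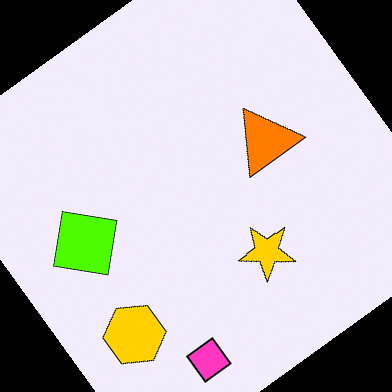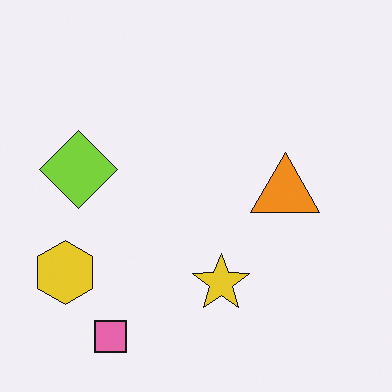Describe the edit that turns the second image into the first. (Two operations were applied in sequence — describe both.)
It was made much more vivid (saturation change), then rotated counter-clockwise by a large amount — several tens of degrees.

All colors are more vivid — a global saturation change. Every shape is tilted by the same angle and the image corners show triangular fill wedges — a whole-image rotation by a non-right angle.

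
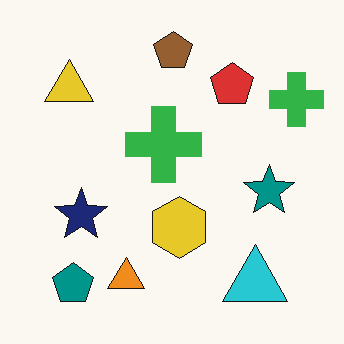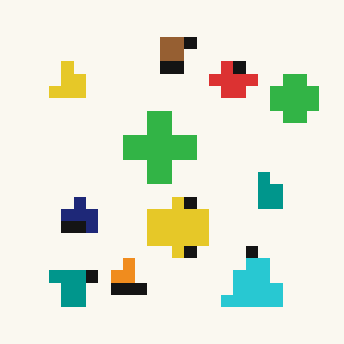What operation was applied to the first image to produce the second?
The image was coarsely pixelated.

Shapes are reduced to large square blocks; fine edges and outlines are lost — a downscale-then-upscale (mosaic) effect.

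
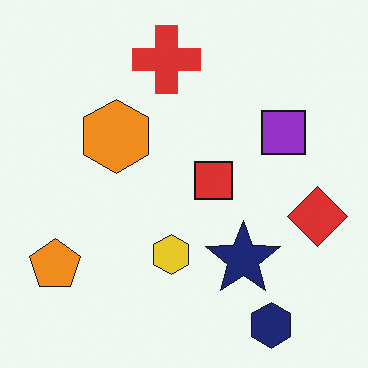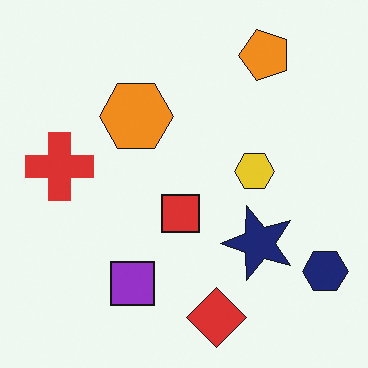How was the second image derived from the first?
The transformation is: transposed (reflected across the top-left ↔ bottom-right diagonal).

Shapes have swapped their row and column positions — what was in the top-right is now in the bottom-left — a diagonal reflection.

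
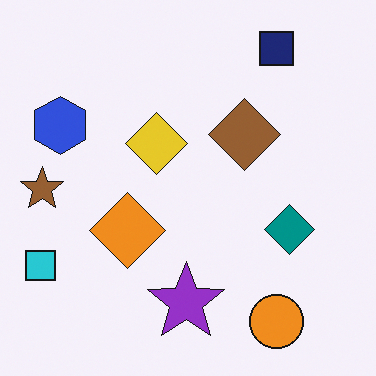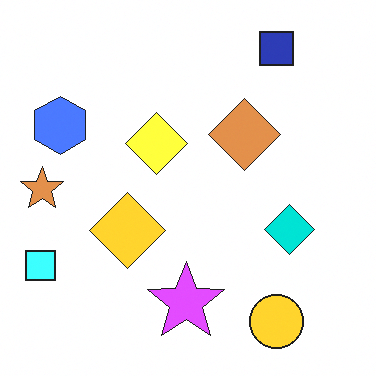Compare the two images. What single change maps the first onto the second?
The transformation is: brightened a lot.

Every pixel — background and shapes alike — is uniformly brightened.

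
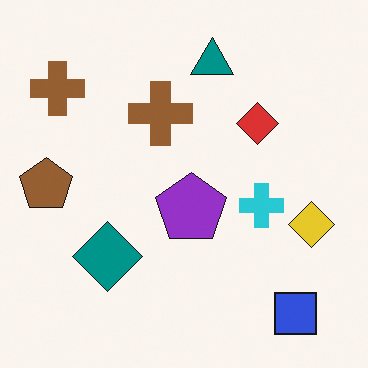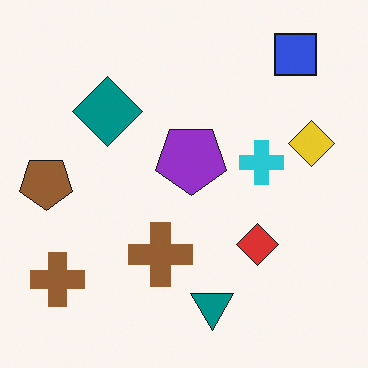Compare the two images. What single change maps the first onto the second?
The second image is the first flipped vertically (top ↔ bottom).

The blue square is in the bottom-right of the first image and the top-right of the second — shapes on opposite sides of the horizontal midline have swapped in a mirror flip.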